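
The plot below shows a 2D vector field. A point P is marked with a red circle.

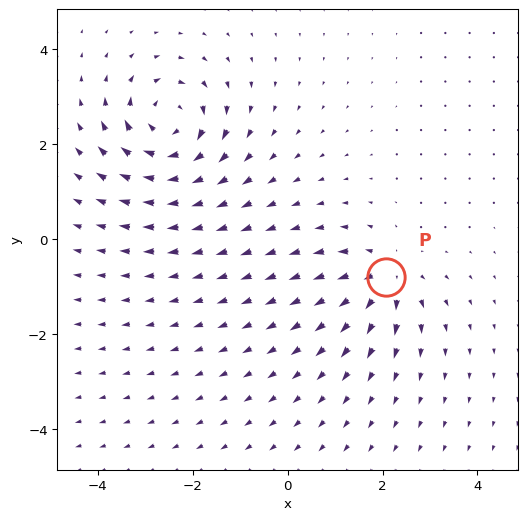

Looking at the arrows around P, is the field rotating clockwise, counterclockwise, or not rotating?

not rotating

Near P at (2.1, -0.8) the arrows show no circulation. The curl there is ≈0.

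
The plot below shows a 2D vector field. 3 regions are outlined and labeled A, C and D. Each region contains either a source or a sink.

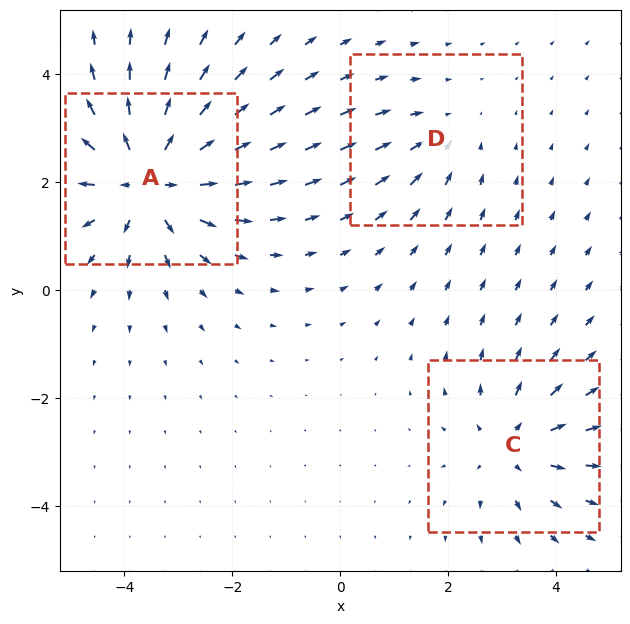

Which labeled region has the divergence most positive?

Divergence at each region's feature centre — A: about +5, C: about +3, D: about -2. Region A is most positive.

A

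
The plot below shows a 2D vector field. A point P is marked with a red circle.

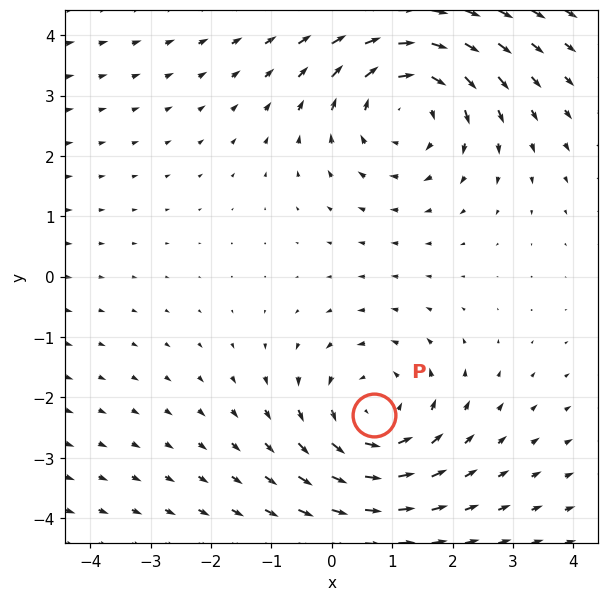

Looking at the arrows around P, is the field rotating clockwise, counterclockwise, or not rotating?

counterclockwise

Near P at (0.7, -2.3) the arrows circulate counterclockwise. The curl (z-component) there is about +3; positive curl means counterclockwise rotation.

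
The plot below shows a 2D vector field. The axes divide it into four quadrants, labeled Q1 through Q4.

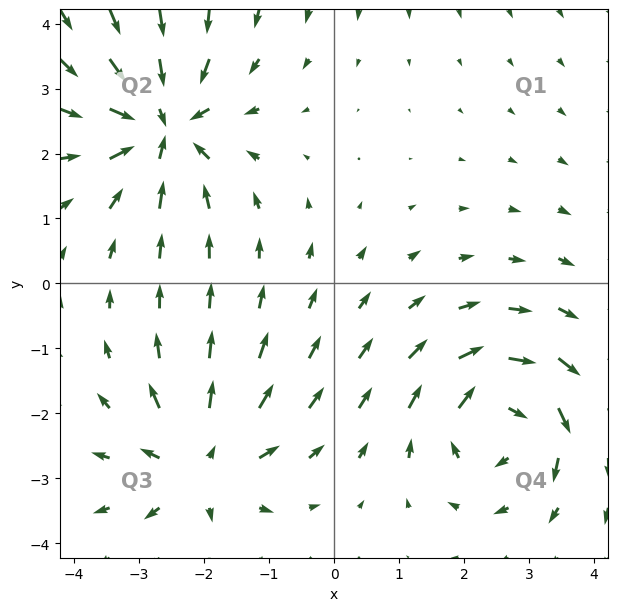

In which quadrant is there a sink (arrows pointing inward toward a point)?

Q2

The sink sits at approximately (-2.6, 2.4), which lies in quadrant Q2. The divergence there is about -4, negative as expected for a sink.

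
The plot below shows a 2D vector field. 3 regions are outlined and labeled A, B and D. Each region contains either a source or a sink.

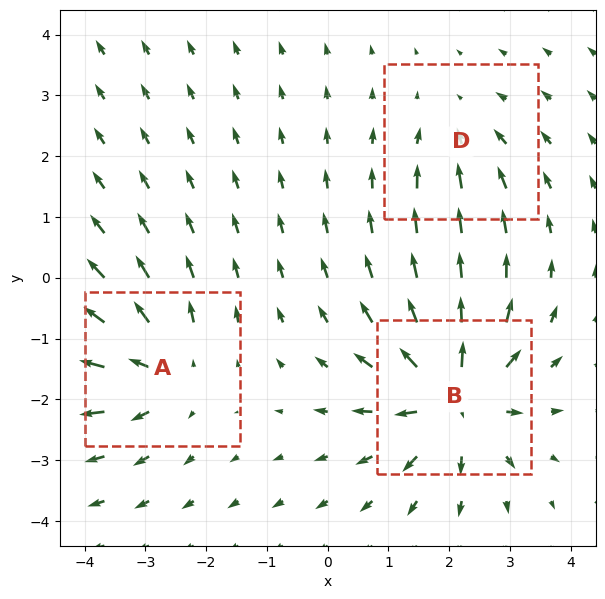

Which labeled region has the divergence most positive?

Divergence at each region's feature centre — A: about +4, B: about +6, D: about -2. Region B is most positive.

B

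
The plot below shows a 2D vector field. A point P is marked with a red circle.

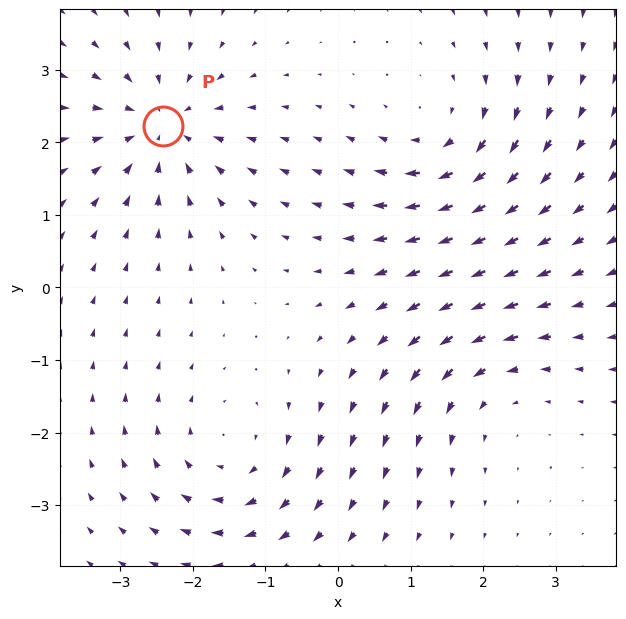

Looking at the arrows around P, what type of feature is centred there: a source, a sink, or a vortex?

sink

At P (-2.4, 2.2) the arrows converge inward. Divergence about -5, curl ≈0 — negative divergence with near-zero curl is a sink.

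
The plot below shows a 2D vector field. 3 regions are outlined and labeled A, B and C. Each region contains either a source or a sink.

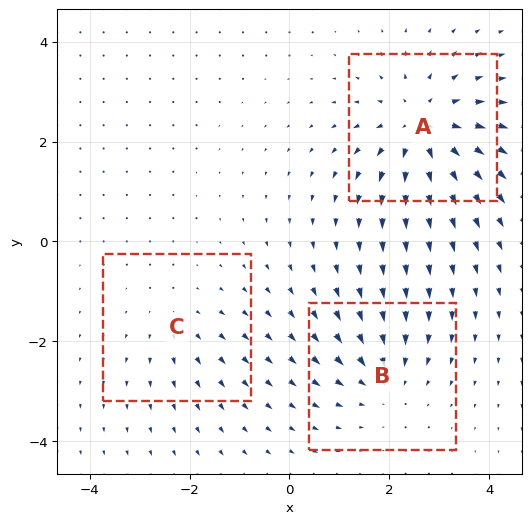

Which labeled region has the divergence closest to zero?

C

Divergence at each region's feature centre — A: about +5, B: about -3, C: about +2. Region C is closest to zero.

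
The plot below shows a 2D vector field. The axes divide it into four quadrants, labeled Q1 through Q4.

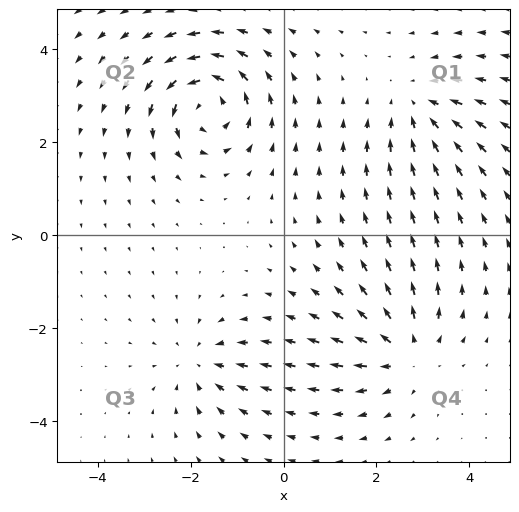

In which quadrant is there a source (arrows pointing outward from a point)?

The source sits at approximately (2.7, -2.5), which lies in quadrant Q4. The divergence there is about +4, positive as expected for a source.

Q4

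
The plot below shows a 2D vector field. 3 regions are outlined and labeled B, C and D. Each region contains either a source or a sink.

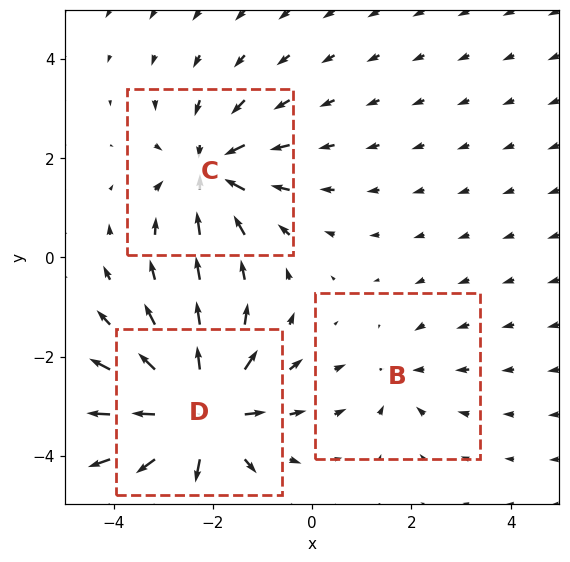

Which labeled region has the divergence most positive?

D

Divergence at each region's feature centre — B: about -2, C: about -4, D: about +5. Region D is most positive.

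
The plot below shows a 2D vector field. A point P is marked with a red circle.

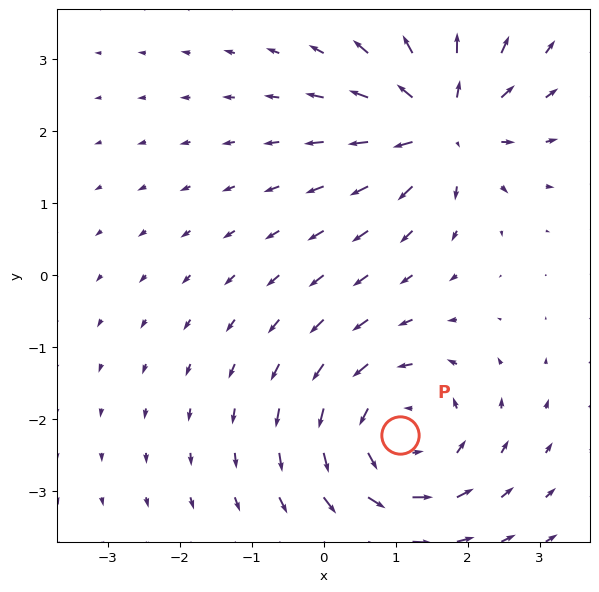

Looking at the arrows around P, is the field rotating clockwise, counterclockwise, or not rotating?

Near P at (1.1, -2.2) the arrows circulate counterclockwise. The curl (z-component) there is about +4; positive curl means counterclockwise rotation.

counterclockwise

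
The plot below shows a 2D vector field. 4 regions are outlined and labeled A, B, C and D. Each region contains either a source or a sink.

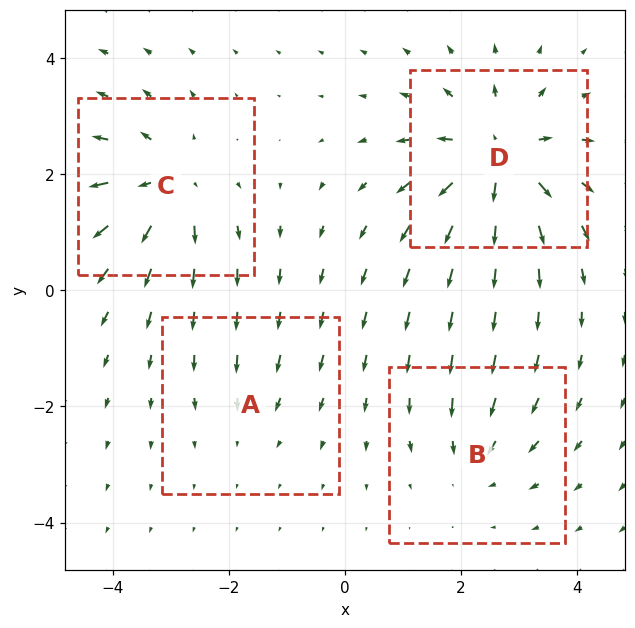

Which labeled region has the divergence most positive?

Divergence at each region's feature centre — A: about -2, B: about -4, C: about +6, D: about +7. Region D is most positive.

D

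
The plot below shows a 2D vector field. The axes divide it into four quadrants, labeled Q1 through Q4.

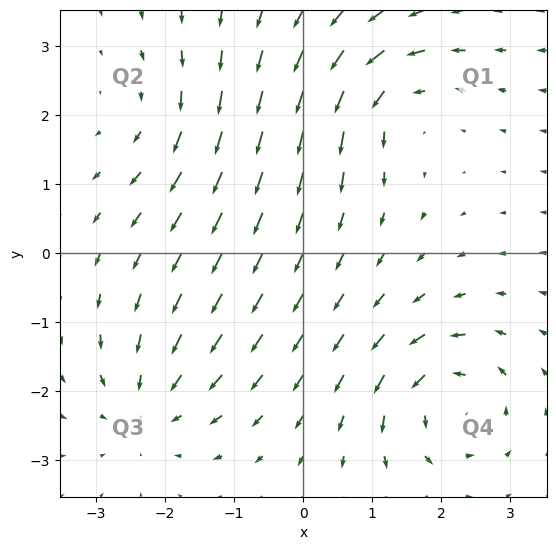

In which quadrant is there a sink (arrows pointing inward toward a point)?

The sink sits at approximately (-2.3, -2.2), which lies in quadrant Q3. The divergence there is about -4, negative as expected for a sink.

Q3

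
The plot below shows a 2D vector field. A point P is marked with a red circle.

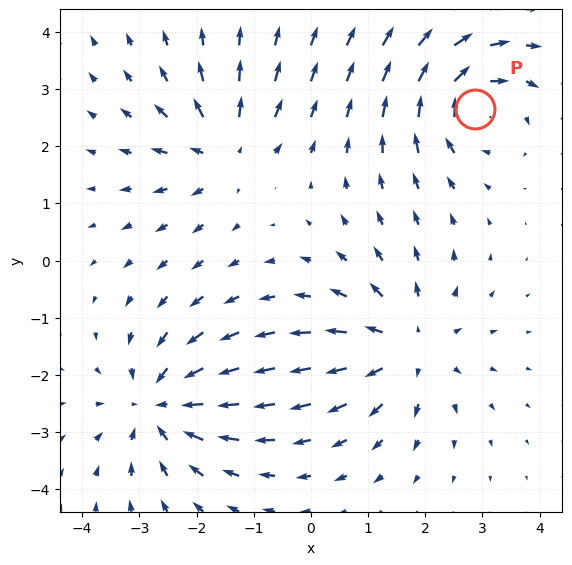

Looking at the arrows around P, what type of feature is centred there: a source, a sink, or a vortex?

At P (2.9, 2.7) the arrows circulate clockwise. Divergence ≈0, curl about -6 — near-zero divergence with nonzero curl is a vortex.

vortex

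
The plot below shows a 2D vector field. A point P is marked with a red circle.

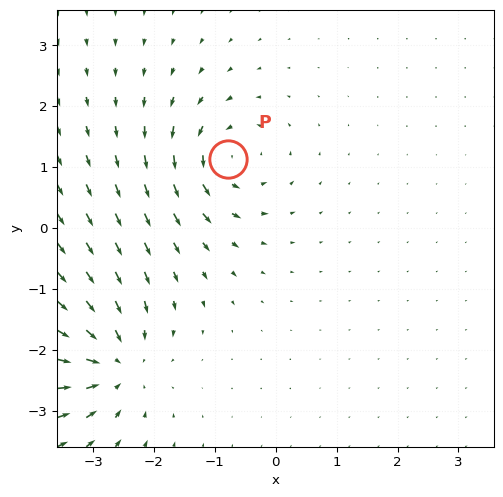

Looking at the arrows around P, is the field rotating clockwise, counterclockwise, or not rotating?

Near P at (-0.8, 1.1) the arrows circulate counterclockwise. The curl (z-component) there is about +4; positive curl means counterclockwise rotation.

counterclockwise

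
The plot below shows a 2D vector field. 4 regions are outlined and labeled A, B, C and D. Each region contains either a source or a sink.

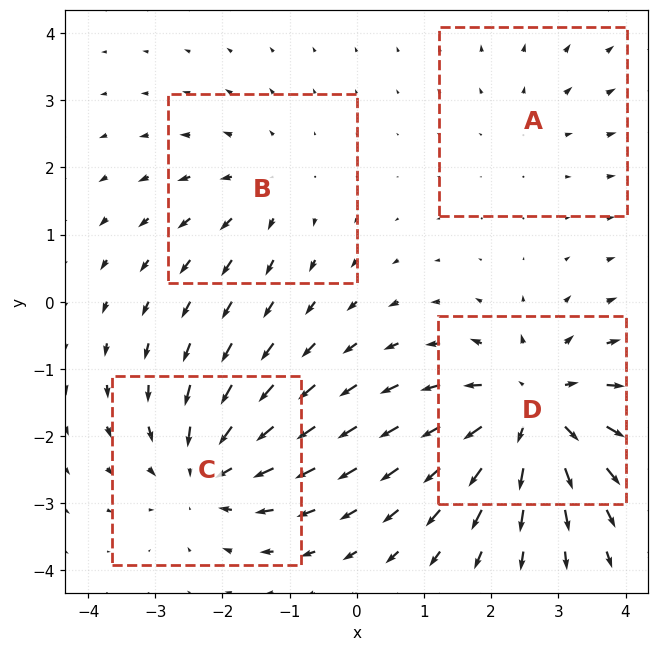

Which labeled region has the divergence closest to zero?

Divergence at each region's feature centre — A: about +2, B: about +3, C: about -5, D: about +7. Region A is closest to zero.

A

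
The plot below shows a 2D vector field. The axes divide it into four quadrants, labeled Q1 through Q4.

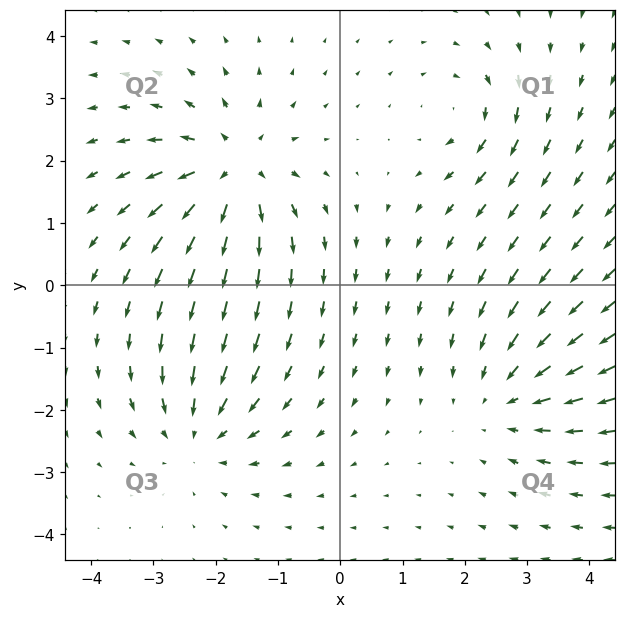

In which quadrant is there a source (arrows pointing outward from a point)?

Q2

The source sits at approximately (-1.7, 1.9), which lies in quadrant Q2. The divergence there is about +6, positive as expected for a source.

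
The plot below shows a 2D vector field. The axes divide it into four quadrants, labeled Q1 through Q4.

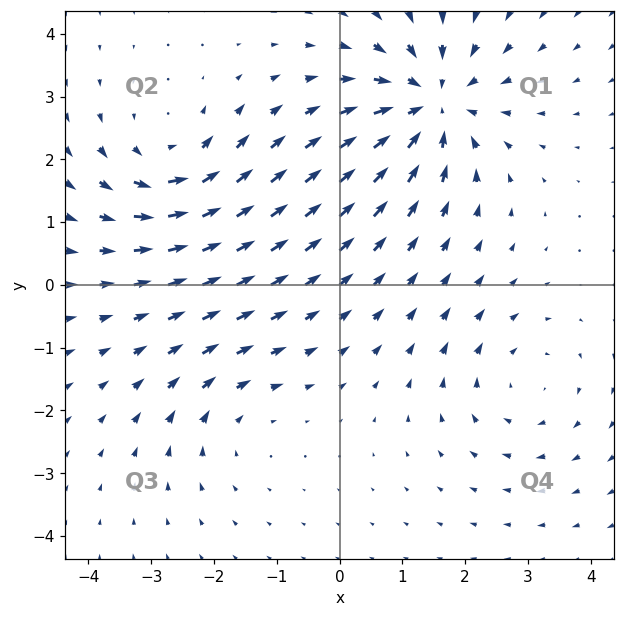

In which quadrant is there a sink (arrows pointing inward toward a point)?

The sink sits at approximately (1.5, 2.9), which lies in quadrant Q1. The divergence there is about -5, negative as expected for a sink.

Q1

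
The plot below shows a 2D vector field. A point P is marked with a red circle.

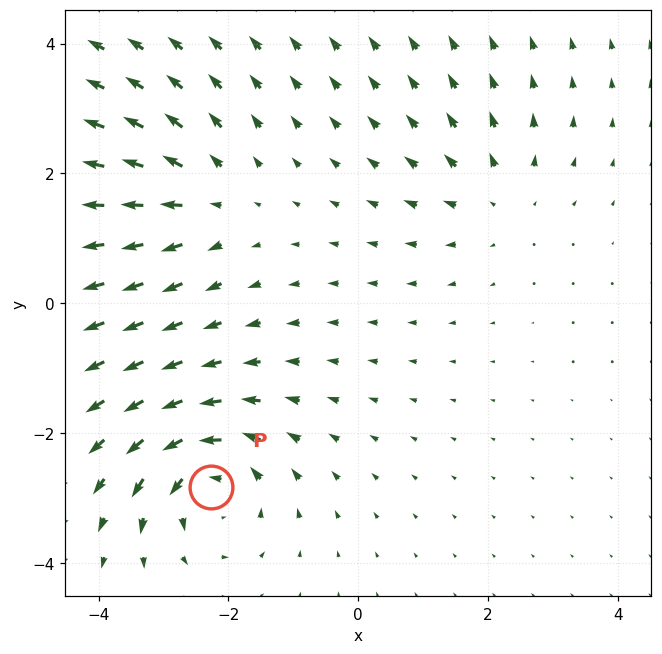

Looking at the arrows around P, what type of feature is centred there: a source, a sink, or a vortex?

vortex

At P (-2.3, -2.8) the arrows circulate counterclockwise. Divergence ≈0, curl about +5 — near-zero divergence with nonzero curl is a vortex.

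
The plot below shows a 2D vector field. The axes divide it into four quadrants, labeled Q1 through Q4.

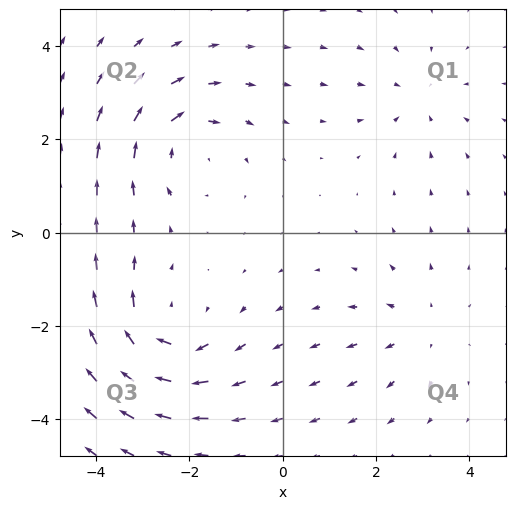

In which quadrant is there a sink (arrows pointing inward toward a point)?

Q1

The sink sits at approximately (2.9, 2.9), which lies in quadrant Q1. The divergence there is about -2, negative as expected for a sink.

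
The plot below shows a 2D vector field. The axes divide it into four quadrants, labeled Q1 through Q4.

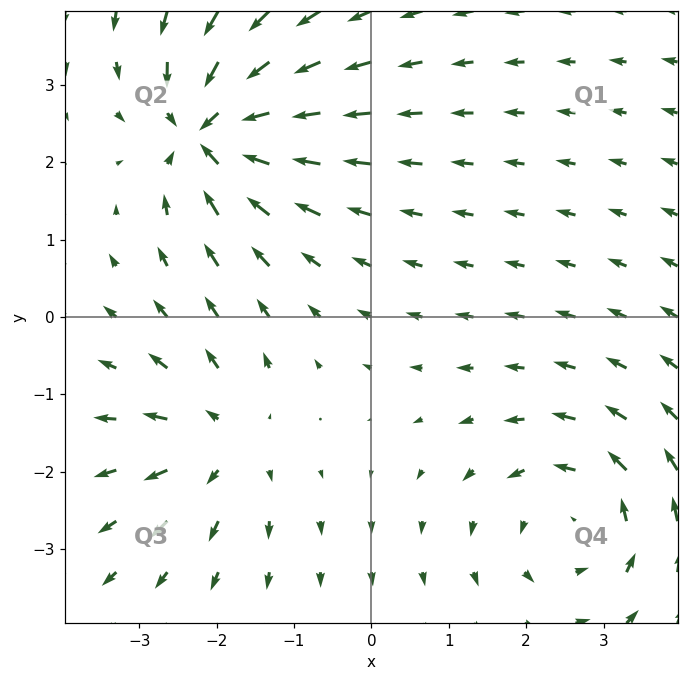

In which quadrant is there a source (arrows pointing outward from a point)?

The source sits at approximately (-1.9, -1.6), which lies in quadrant Q3. The divergence there is about +4, positive as expected for a source.

Q3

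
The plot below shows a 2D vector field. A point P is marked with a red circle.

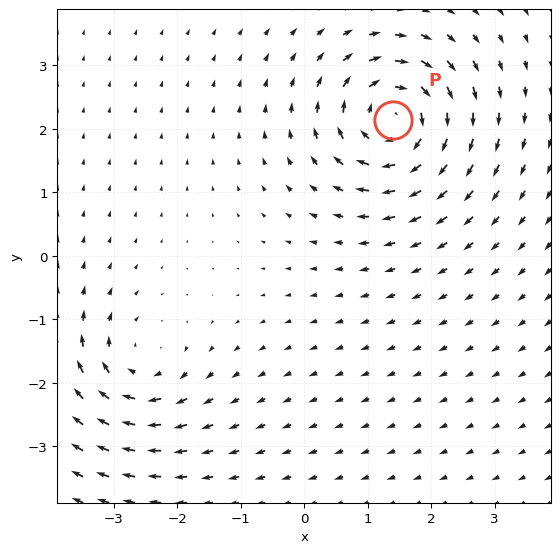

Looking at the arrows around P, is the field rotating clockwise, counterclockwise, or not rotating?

Near P at (1.4, 2.1) the arrows circulate clockwise. The curl (z-component) there is about -7; negative curl means clockwise rotation.

clockwise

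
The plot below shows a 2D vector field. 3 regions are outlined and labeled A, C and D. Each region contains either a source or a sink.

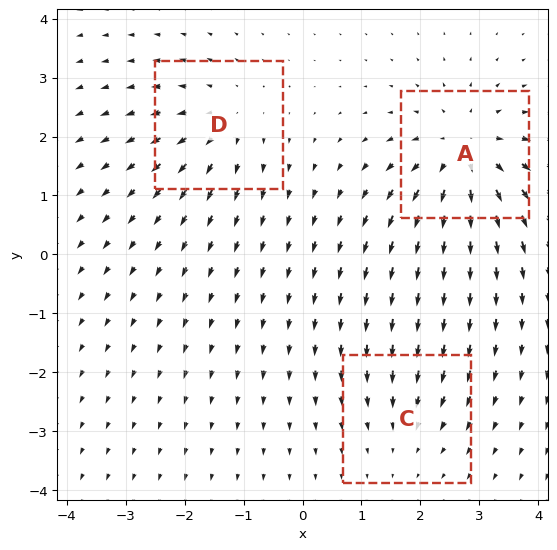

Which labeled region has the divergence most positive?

Divergence at each region's feature centre — A: about +5, C: about -2, D: about +3. Region A is most positive.

A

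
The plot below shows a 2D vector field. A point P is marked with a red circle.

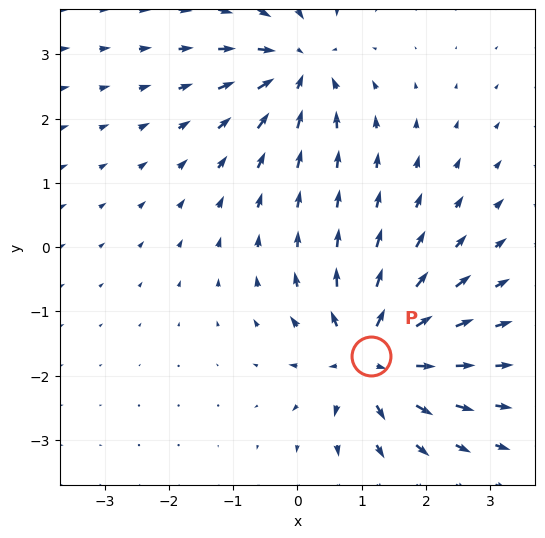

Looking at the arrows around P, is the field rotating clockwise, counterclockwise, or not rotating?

not rotating

Near P at (1.1, -1.7) the arrows show no circulation. The curl there is ≈0.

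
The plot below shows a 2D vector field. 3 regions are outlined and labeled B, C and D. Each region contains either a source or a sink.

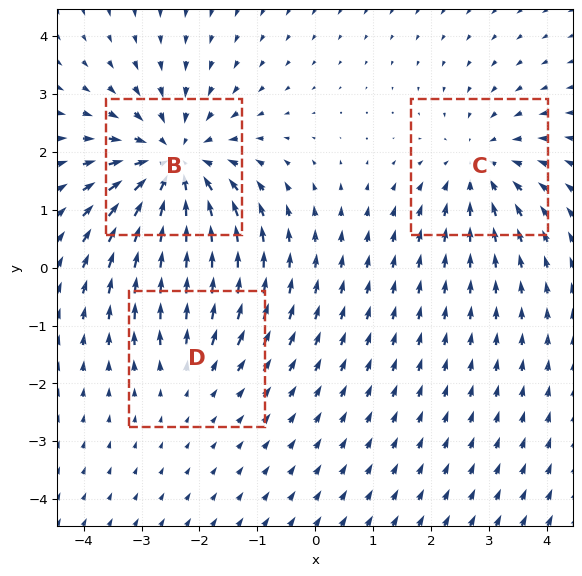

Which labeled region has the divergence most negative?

Divergence at each region's feature centre — B: about -4, C: about -3, D: about +2. Region B is most negative.

B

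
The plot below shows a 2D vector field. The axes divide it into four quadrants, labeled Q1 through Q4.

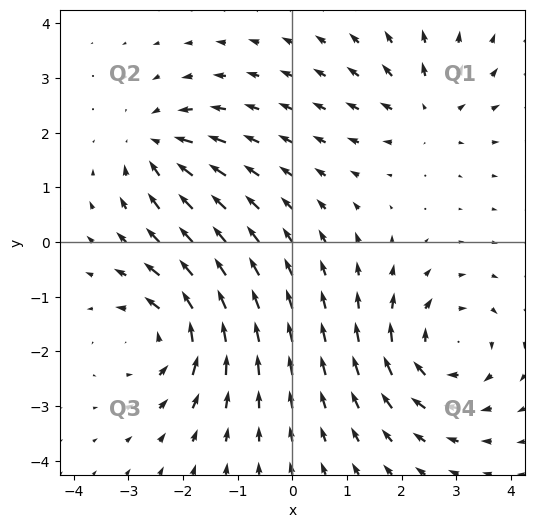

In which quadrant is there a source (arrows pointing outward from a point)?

The source sits at approximately (2.5, 2.4), which lies in quadrant Q1. The divergence there is about +4, positive as expected for a source.

Q1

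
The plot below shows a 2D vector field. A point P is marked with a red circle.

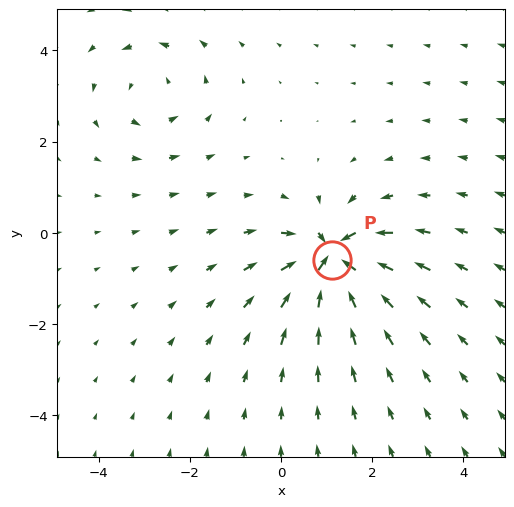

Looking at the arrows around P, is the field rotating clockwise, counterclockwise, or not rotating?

not rotating

Near P at (1.1, -0.6) the arrows show no circulation. The curl there is ≈0.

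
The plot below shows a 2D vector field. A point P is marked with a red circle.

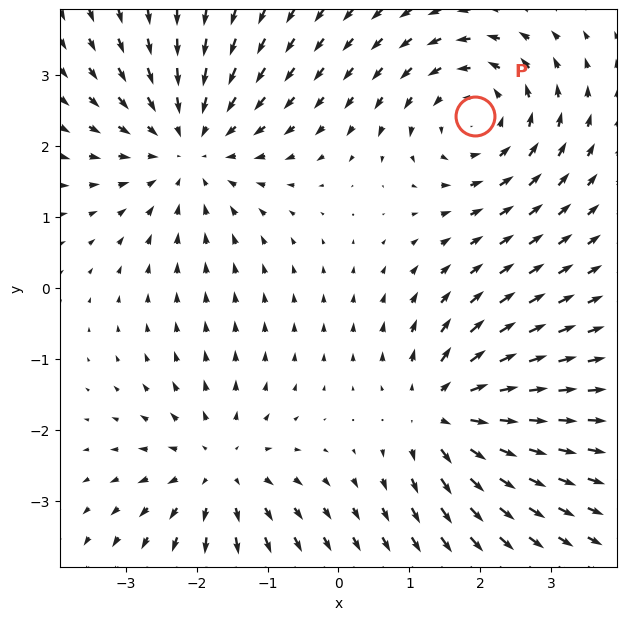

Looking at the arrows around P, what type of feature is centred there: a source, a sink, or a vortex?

At P (1.9, 2.4) the arrows circulate counterclockwise. Divergence ≈0, curl about +4 — near-zero divergence with nonzero curl is a vortex.

vortex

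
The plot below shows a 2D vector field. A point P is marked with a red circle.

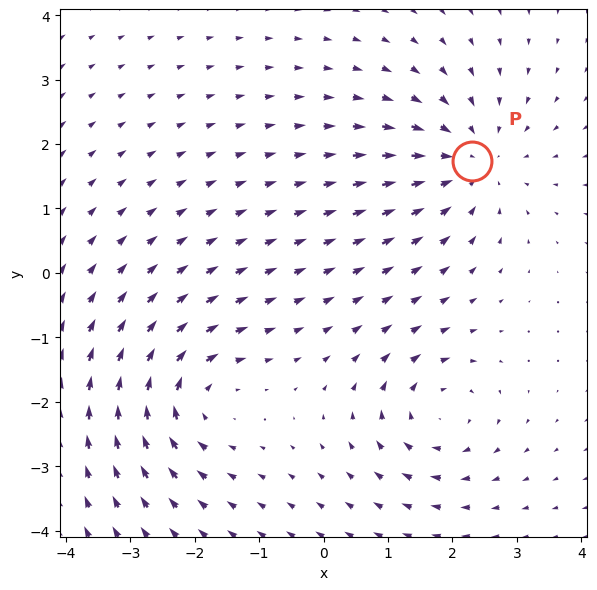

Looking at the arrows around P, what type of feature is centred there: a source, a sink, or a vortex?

At P (2.3, 1.7) the arrows converge inward. Divergence about -4, curl ≈0 — negative divergence with near-zero curl is a sink.

sink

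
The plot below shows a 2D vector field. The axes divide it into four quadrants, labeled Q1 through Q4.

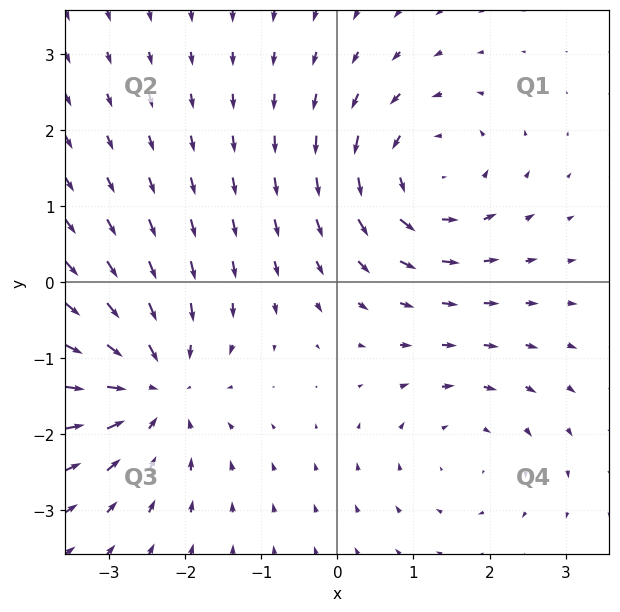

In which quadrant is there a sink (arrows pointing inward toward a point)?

The sink sits at approximately (-2.4, -1.4), which lies in quadrant Q3. The divergence there is about -4, negative as expected for a sink.

Q3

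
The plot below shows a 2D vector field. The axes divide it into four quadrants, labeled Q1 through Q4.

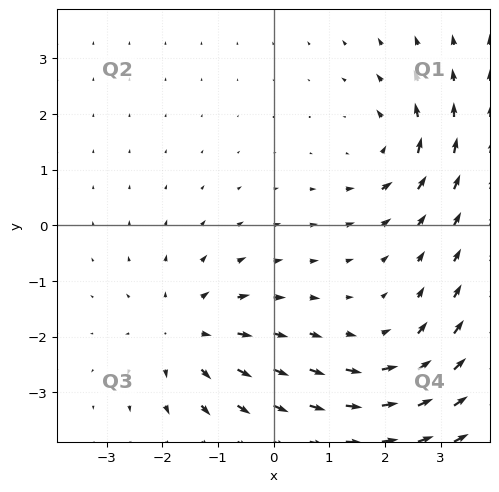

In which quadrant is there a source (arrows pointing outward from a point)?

The source sits at approximately (-1.6, -1.9), which lies in quadrant Q3. The divergence there is about +4, positive as expected for a source.

Q3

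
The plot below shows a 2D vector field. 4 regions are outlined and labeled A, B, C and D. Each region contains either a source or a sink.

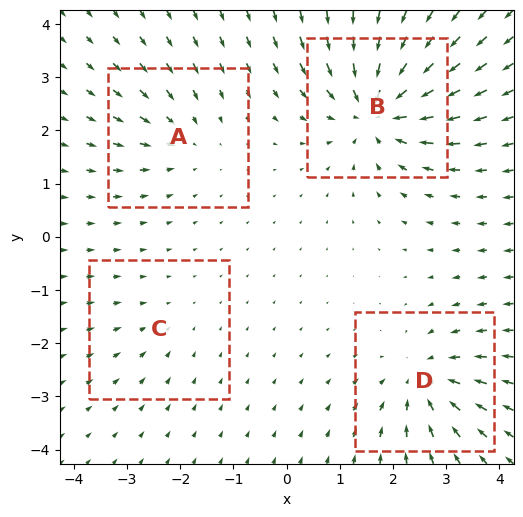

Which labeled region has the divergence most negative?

Divergence at each region's feature centre — A: about -4, B: about -8, C: about -2, D: about -5. Region B is most negative.

B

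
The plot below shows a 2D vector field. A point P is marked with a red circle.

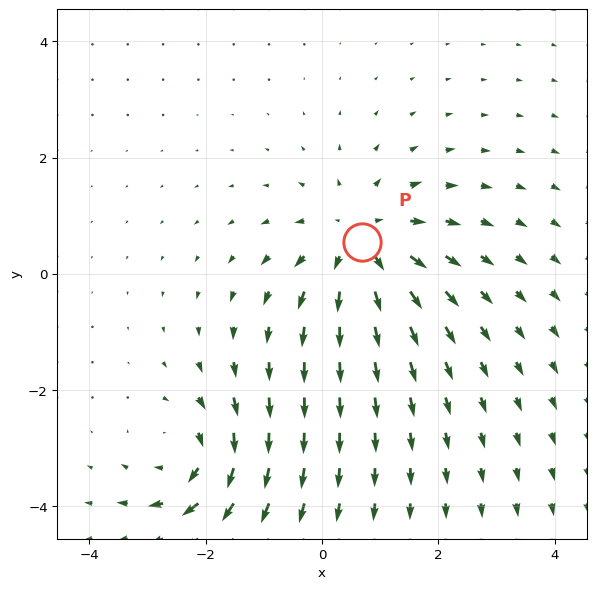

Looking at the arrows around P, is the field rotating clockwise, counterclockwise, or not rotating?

not rotating

Near P at (0.7, 0.5) the arrows show no circulation. The curl there is ≈0.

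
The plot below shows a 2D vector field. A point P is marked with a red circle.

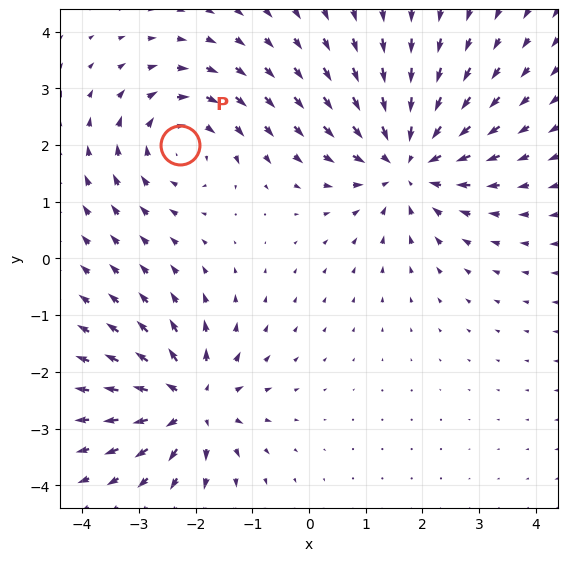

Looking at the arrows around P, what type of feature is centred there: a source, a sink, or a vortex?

vortex

At P (-2.3, 2.0) the arrows circulate clockwise. Divergence ≈0, curl about -3 — near-zero divergence with nonzero curl is a vortex.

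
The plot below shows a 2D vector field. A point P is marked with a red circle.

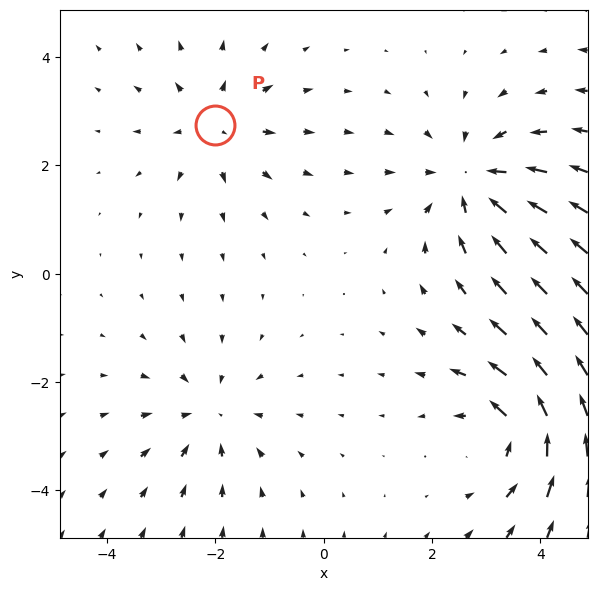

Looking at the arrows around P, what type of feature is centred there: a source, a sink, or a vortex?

At P (-2.0, 2.7) the arrows spread outward. Divergence about +4, curl ≈0 — positive divergence with near-zero curl is a source.

source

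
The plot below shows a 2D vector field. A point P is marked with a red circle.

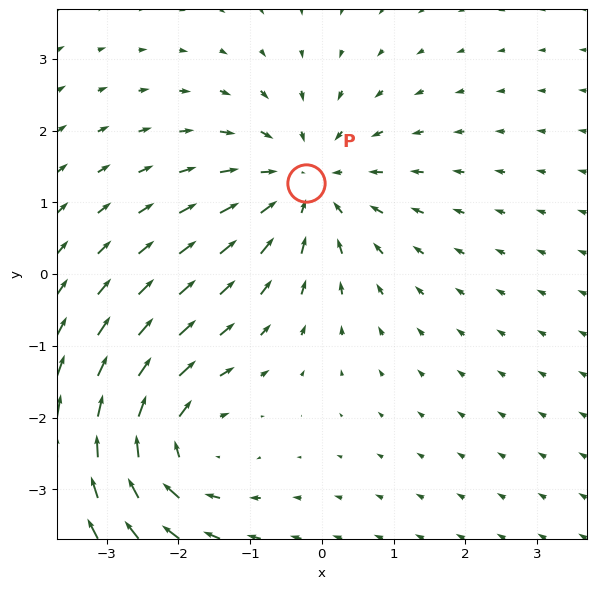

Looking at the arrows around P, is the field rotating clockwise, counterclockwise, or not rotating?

not rotating

Near P at (-0.2, 1.3) the arrows show no circulation. The curl there is ≈0.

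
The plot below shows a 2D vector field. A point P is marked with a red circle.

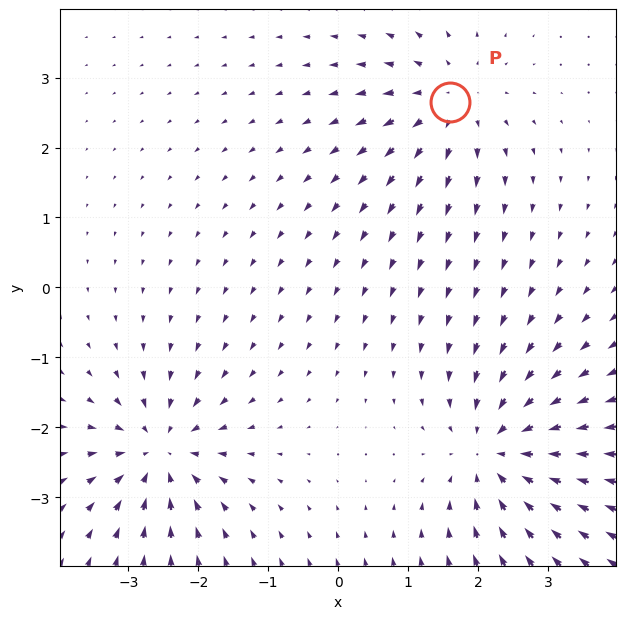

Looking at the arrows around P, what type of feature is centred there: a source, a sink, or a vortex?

At P (1.6, 2.7) the arrows spread outward. Divergence about +4, curl ≈0 — positive divergence with near-zero curl is a source.

source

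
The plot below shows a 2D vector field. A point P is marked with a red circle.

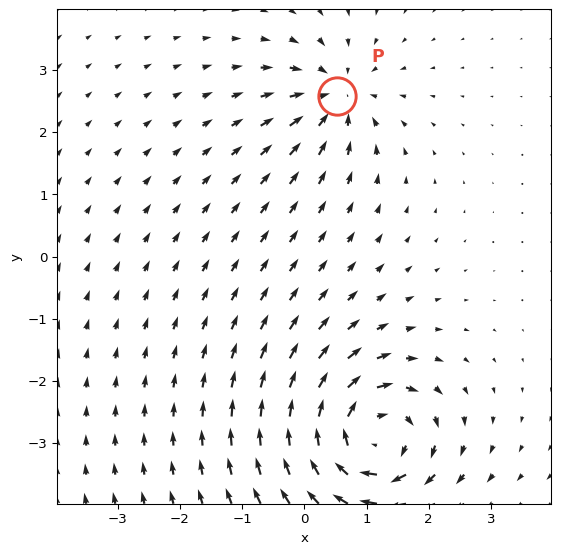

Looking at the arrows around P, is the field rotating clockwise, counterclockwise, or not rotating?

not rotating

Near P at (0.5, 2.6) the arrows show no circulation. The curl there is ≈0.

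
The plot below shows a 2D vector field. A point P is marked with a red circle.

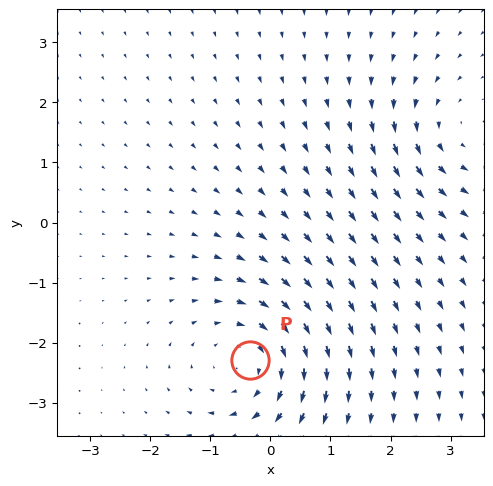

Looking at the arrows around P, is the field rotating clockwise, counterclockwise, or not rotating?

clockwise

Near P at (-0.3, -2.3) the arrows circulate clockwise. The curl (z-component) there is about -4; negative curl means clockwise rotation.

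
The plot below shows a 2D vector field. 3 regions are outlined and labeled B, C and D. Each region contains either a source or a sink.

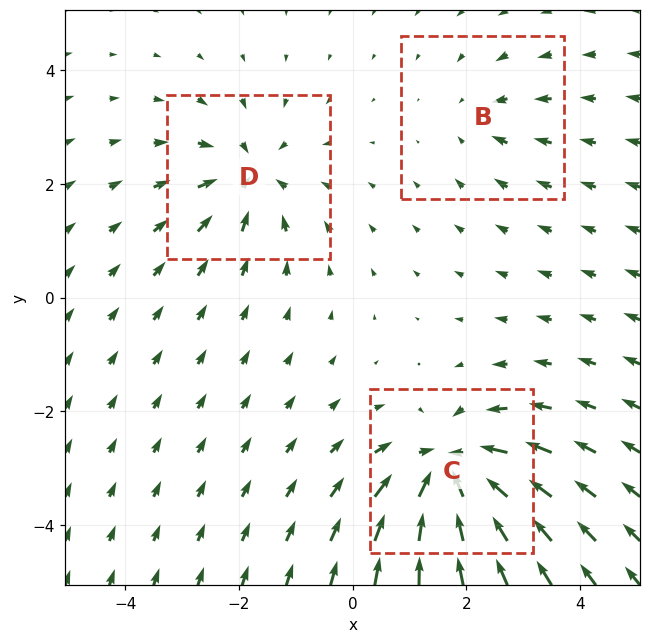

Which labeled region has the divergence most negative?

Divergence at each region's feature centre — B: about -2, C: about -6, D: about -4. Region C is most negative.

C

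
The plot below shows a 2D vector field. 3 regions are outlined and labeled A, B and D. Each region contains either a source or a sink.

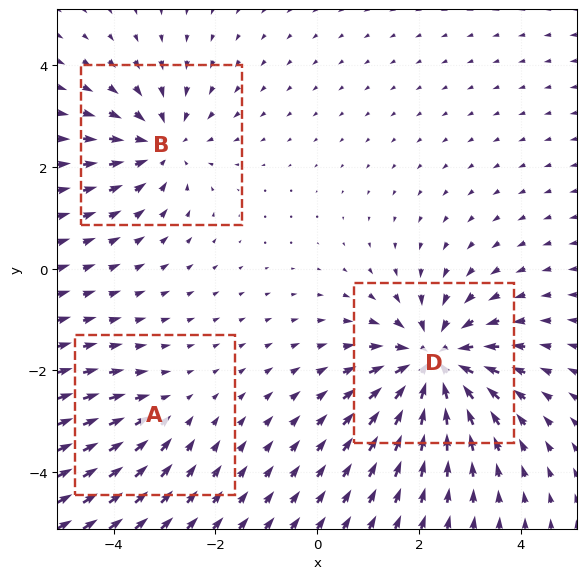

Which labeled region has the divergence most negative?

D

Divergence at each region's feature centre — A: about -2, B: about -3, D: about -5. Region D is most negative.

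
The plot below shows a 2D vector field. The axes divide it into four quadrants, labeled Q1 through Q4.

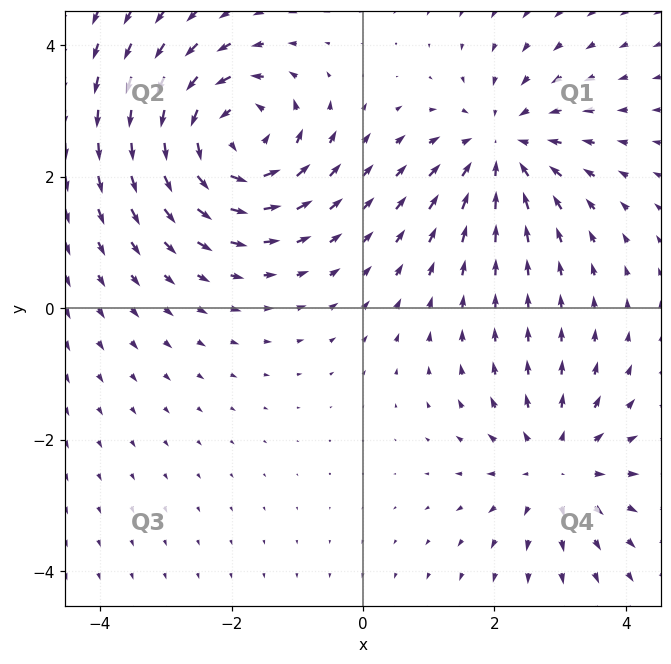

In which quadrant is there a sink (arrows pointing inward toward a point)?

Q1

The sink sits at approximately (2.1, 2.5), which lies in quadrant Q1. The divergence there is about -4, negative as expected for a sink.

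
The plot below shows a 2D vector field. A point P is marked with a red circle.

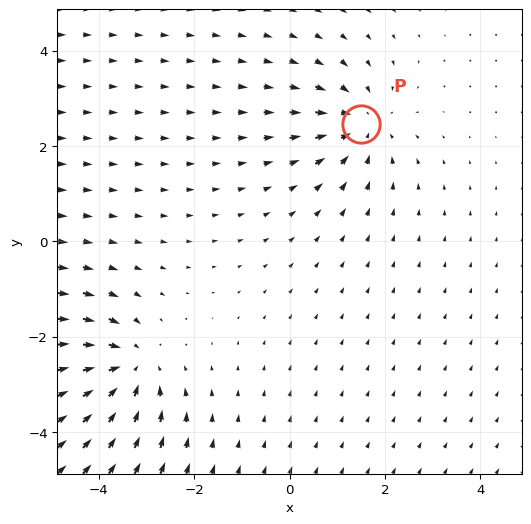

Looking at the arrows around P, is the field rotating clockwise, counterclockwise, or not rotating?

not rotating

Near P at (1.5, 2.5) the arrows show no circulation. The curl there is ≈0.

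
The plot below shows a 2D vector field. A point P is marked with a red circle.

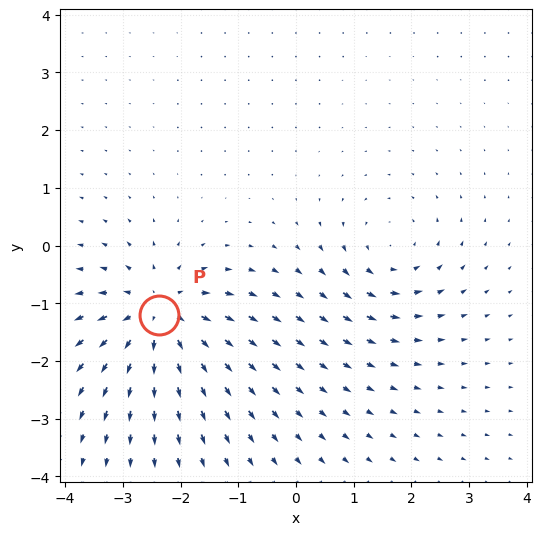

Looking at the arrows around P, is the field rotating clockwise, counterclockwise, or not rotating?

not rotating

Near P at (-2.4, -1.2) the arrows show no circulation. The curl there is ≈0.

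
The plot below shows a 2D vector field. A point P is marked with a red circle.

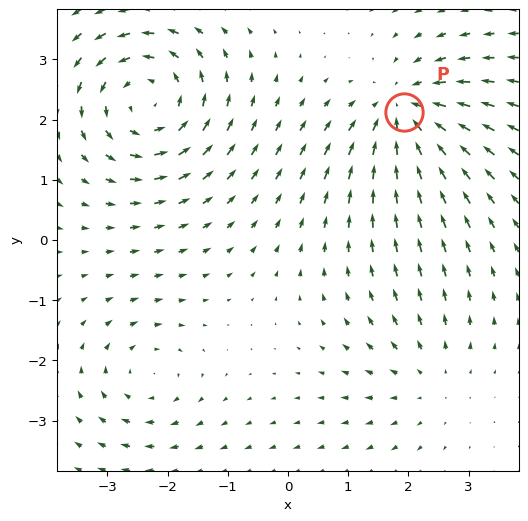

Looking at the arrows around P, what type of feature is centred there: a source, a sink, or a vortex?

At P (1.9, 2.1) the arrows converge inward. Divergence about -5, curl ≈0 — negative divergence with near-zero curl is a sink.

sink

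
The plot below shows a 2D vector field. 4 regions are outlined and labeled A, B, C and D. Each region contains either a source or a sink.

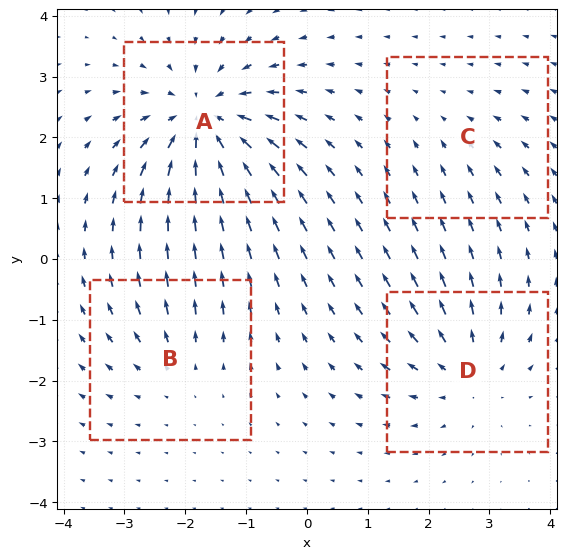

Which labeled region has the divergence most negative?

A

Divergence at each region's feature centre — A: about -7, B: about +3, C: about -2, D: about +4. Region A is most negative.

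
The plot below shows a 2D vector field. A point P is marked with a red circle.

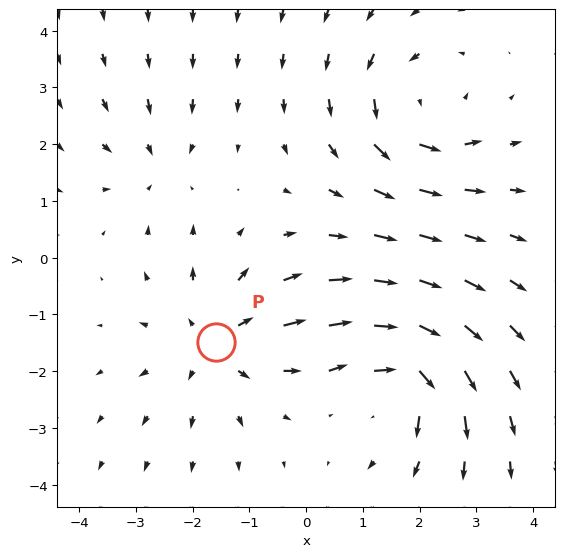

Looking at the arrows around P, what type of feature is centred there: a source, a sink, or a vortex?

source

At P (-1.6, -1.5) the arrows spread outward. Divergence about +4, curl ≈0 — positive divergence with near-zero curl is a source.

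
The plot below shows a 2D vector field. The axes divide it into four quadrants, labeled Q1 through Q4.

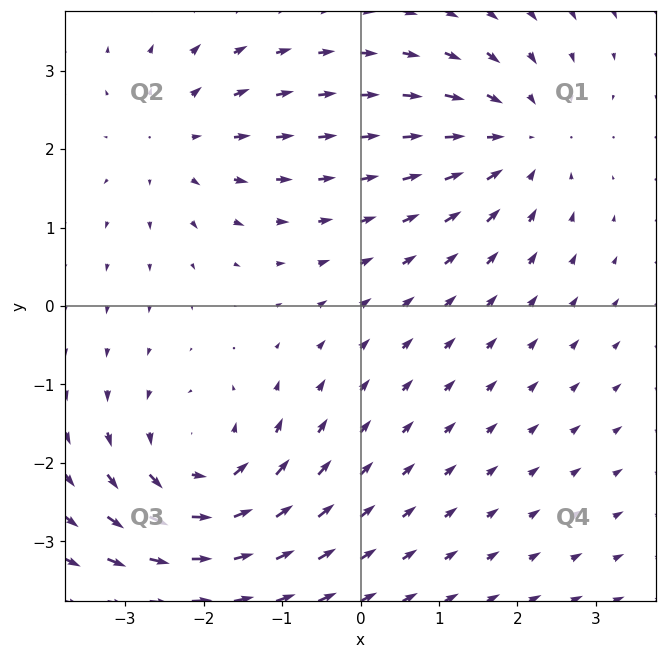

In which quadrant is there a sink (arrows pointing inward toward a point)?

The sink sits at approximately (2.0, 2.1), which lies in quadrant Q1. The divergence there is about -3, negative as expected for a sink.

Q1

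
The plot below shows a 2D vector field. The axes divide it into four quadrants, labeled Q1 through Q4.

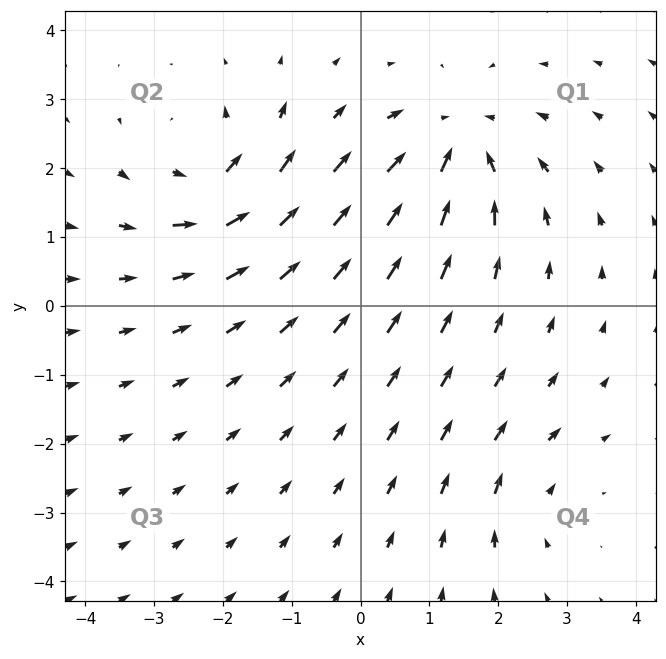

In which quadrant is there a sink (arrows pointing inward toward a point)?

Q1

The sink sits at approximately (1.4, 2.4), which lies in quadrant Q1. The divergence there is about -5, negative as expected for a sink.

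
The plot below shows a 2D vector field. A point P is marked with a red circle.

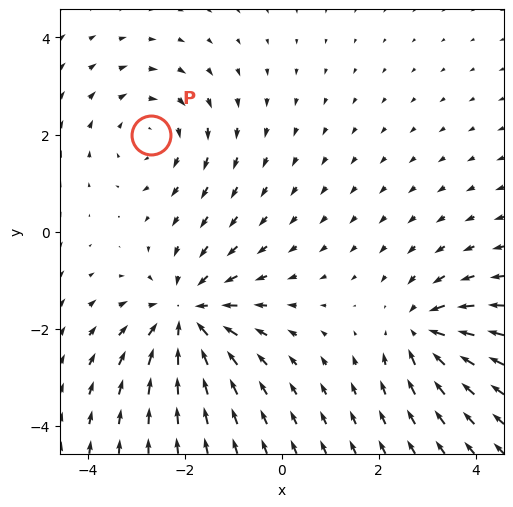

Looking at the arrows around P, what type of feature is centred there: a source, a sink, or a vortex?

At P (-2.7, 2.0) the arrows circulate clockwise. Divergence ≈0, curl about -2 — near-zero divergence with nonzero curl is a vortex.

vortex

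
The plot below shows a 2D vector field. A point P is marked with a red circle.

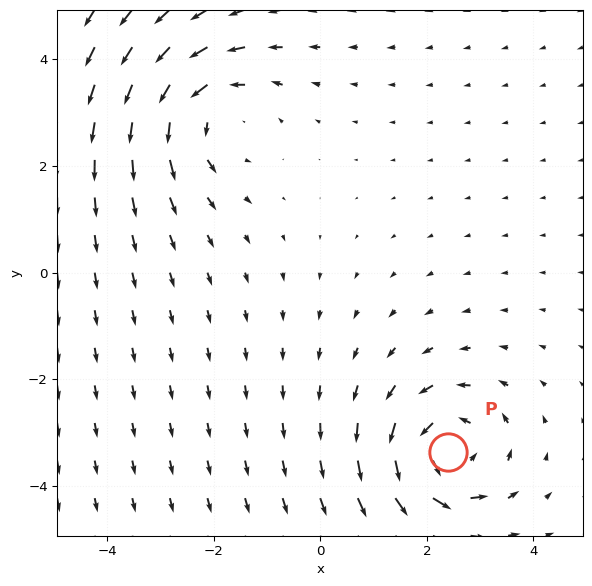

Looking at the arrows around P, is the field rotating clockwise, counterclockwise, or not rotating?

counterclockwise

Near P at (2.4, -3.4) the arrows circulate counterclockwise. The curl (z-component) there is about +4; positive curl means counterclockwise rotation.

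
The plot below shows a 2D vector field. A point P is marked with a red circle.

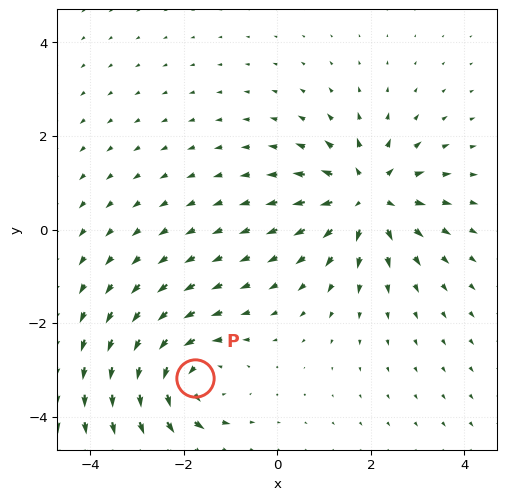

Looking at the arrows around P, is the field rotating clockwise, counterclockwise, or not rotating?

Near P at (-1.8, -3.2) the arrows circulate counterclockwise. The curl (z-component) there is about +4; positive curl means counterclockwise rotation.

counterclockwise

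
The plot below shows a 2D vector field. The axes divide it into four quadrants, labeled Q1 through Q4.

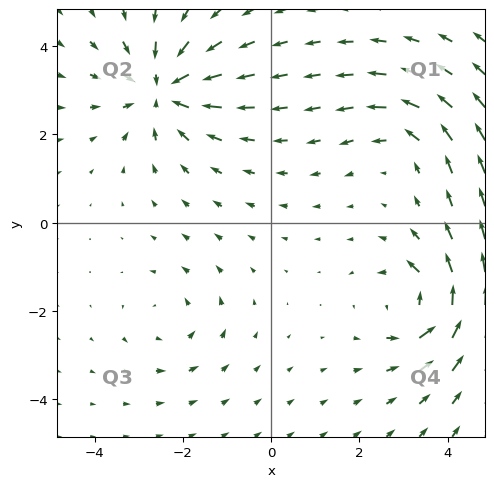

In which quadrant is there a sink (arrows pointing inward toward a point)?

The sink sits at approximately (-2.4, 3.0), which lies in quadrant Q2. The divergence there is about -5, negative as expected for a sink.

Q2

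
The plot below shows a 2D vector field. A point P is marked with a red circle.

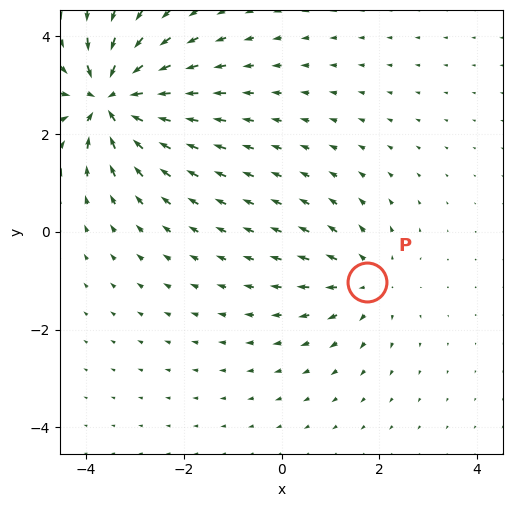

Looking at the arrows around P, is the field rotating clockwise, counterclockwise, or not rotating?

Near P at (1.7, -1.0) the arrows show no circulation. The curl there is ≈0.

not rotating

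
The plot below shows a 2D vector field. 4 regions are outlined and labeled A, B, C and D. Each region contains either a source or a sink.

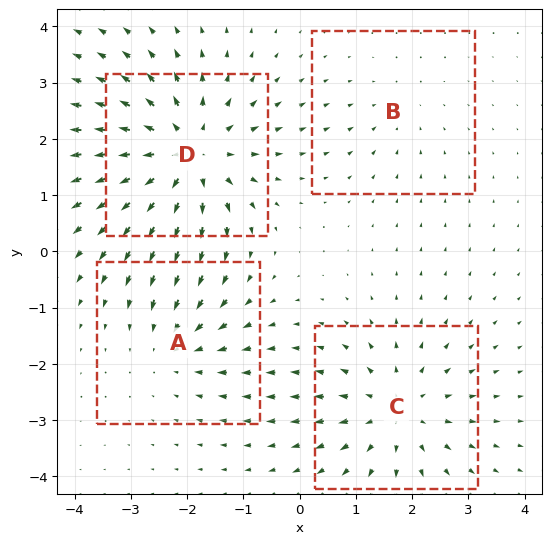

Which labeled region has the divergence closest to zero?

Divergence at each region's feature centre — A: about -3, B: about -2, C: about +4, D: about +6. Region B is closest to zero.

B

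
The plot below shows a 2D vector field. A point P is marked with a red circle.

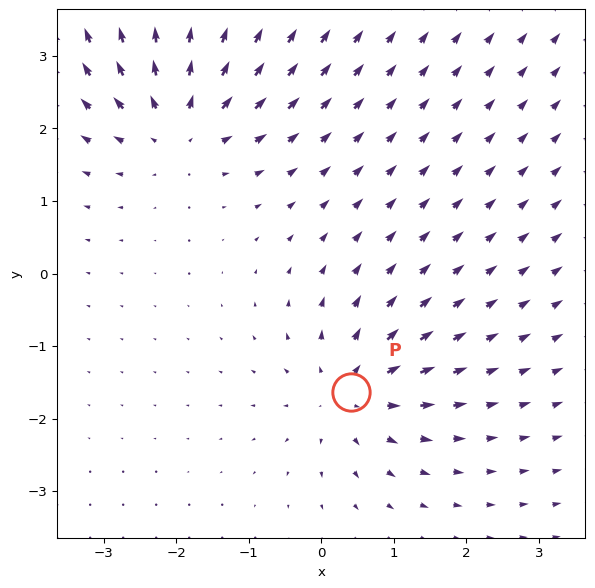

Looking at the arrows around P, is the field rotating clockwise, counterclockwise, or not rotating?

not rotating

Near P at (0.4, -1.6) the arrows show no circulation. The curl there is ≈0.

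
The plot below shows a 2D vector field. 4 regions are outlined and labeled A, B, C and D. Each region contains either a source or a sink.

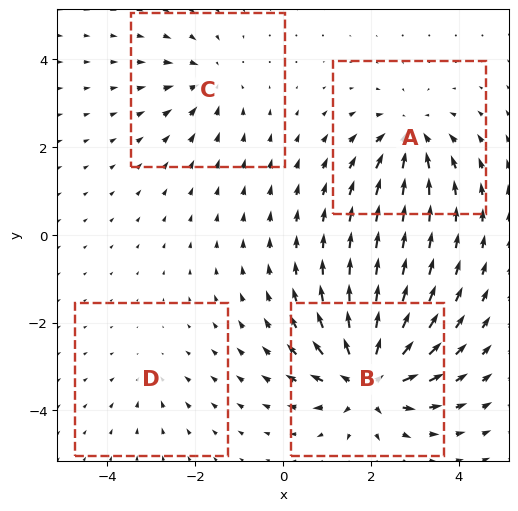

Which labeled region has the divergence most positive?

Divergence at each region's feature centre — A: about -6, B: about +9, C: about -4, D: about -2. Region B is most positive.

B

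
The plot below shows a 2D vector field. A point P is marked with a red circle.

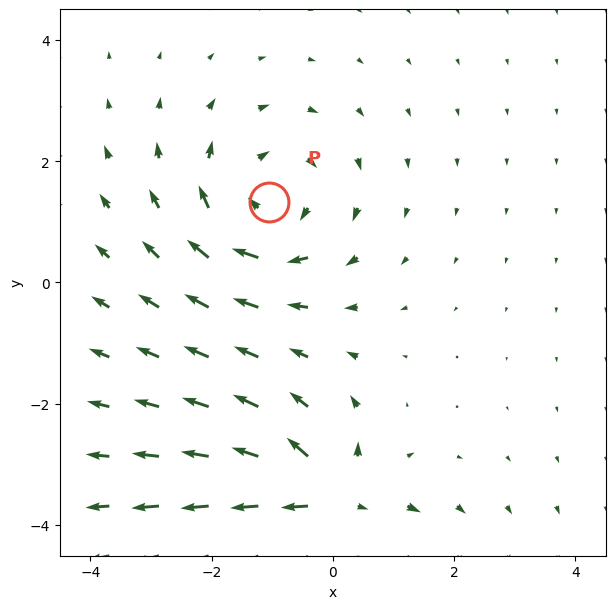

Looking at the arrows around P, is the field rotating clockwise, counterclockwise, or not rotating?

Near P at (-1.1, 1.3) the arrows circulate clockwise. The curl (z-component) there is about -3; negative curl means clockwise rotation.

clockwise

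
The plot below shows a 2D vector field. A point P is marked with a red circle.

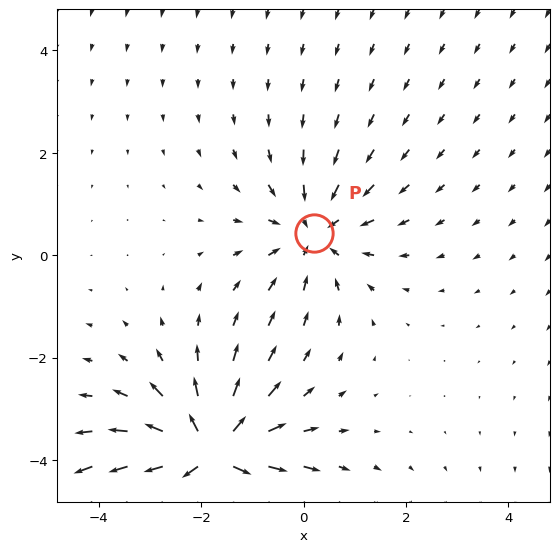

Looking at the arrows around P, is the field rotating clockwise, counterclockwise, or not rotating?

Near P at (0.2, 0.4) the arrows show no circulation. The curl there is ≈0.

not rotating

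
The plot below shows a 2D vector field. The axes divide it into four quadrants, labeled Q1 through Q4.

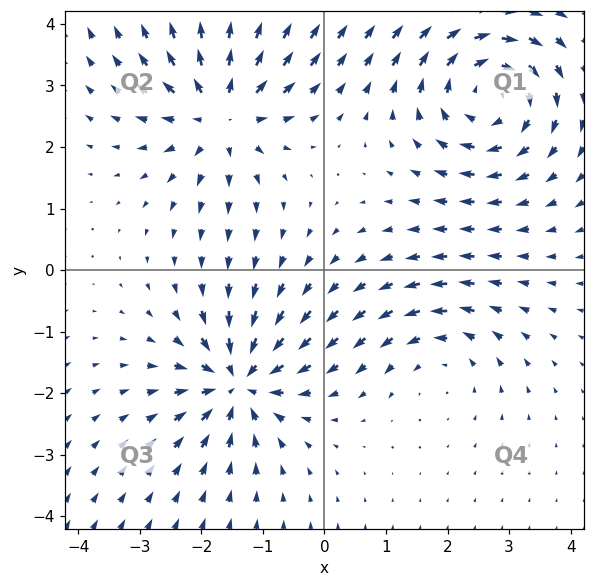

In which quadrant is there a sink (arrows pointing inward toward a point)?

The sink sits at approximately (-1.4, -1.8), which lies in quadrant Q3. The divergence there is about -7, negative as expected for a sink.

Q3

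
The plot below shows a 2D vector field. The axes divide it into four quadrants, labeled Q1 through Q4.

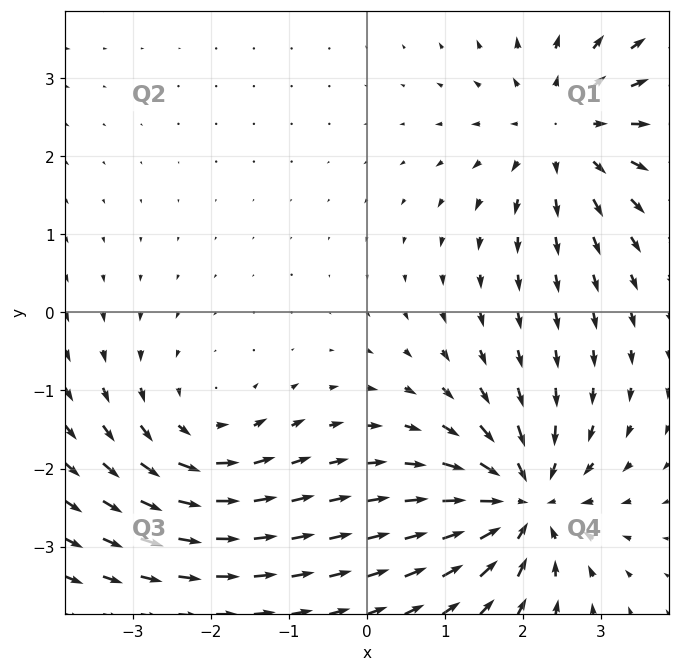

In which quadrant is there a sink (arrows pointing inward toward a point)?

The sink sits at approximately (2.0, -2.4), which lies in quadrant Q4. The divergence there is about -5, negative as expected for a sink.

Q4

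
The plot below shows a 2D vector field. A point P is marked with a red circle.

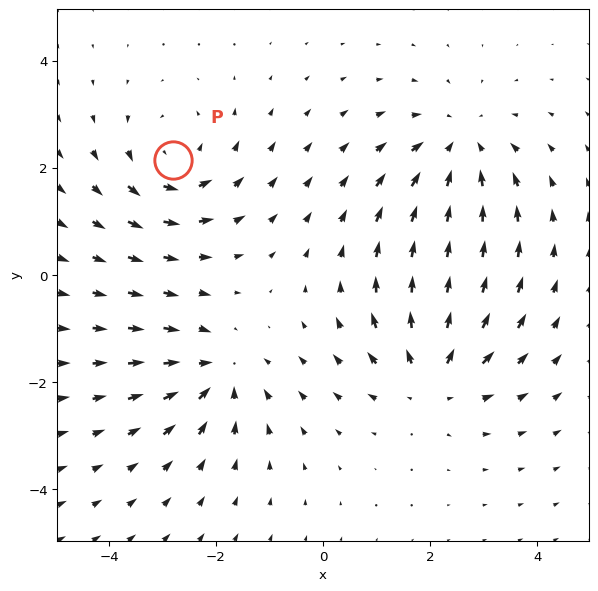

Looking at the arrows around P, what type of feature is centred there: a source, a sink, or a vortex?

At P (-2.8, 2.2) the arrows circulate counterclockwise. Divergence ≈0, curl about +4 — near-zero divergence with nonzero curl is a vortex.

vortex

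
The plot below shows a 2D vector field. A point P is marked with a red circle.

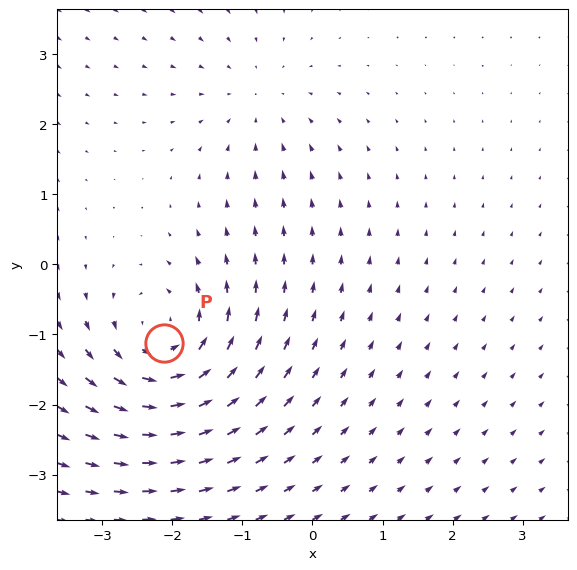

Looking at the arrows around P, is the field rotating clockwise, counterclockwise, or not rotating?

counterclockwise

Near P at (-2.1, -1.1) the arrows circulate counterclockwise. The curl (z-component) there is about +5; positive curl means counterclockwise rotation.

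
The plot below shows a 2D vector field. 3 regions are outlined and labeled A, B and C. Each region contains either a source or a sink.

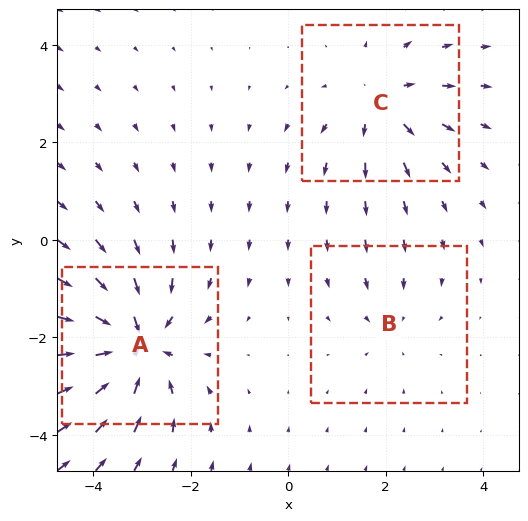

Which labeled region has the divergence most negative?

Divergence at each region's feature centre — A: about -5, B: about -2, C: about +3. Region A is most negative.

A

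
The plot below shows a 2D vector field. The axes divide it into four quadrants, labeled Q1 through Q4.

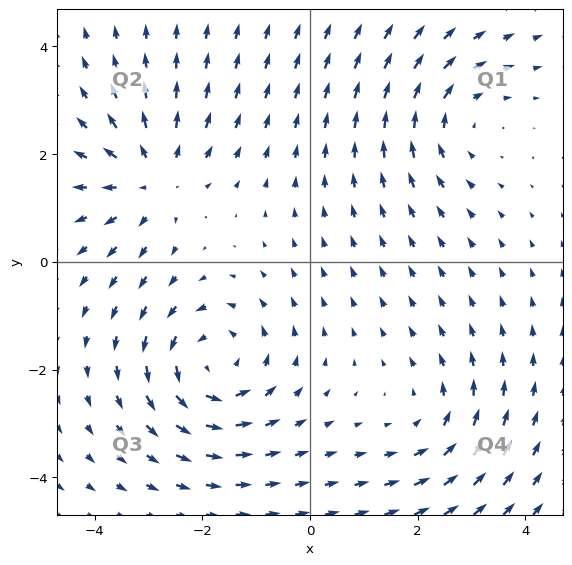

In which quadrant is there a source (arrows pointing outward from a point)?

The source sits at approximately (-2.9, 1.5), which lies in quadrant Q2. The divergence there is about +4, positive as expected for a source.

Q2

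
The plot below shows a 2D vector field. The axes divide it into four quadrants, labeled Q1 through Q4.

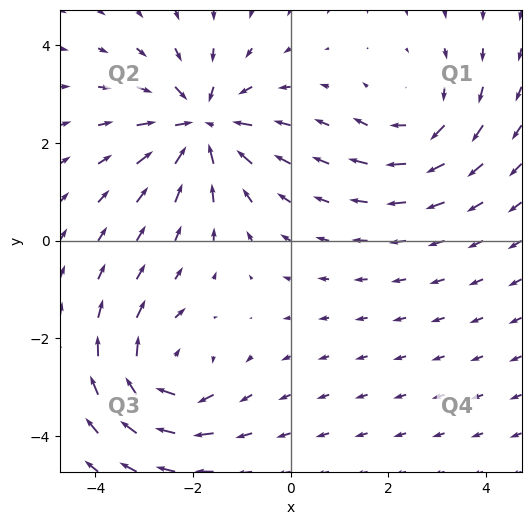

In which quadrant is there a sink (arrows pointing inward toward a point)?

The sink sits at approximately (-1.8, 2.4), which lies in quadrant Q2. The divergence there is about -4, negative as expected for a sink.

Q2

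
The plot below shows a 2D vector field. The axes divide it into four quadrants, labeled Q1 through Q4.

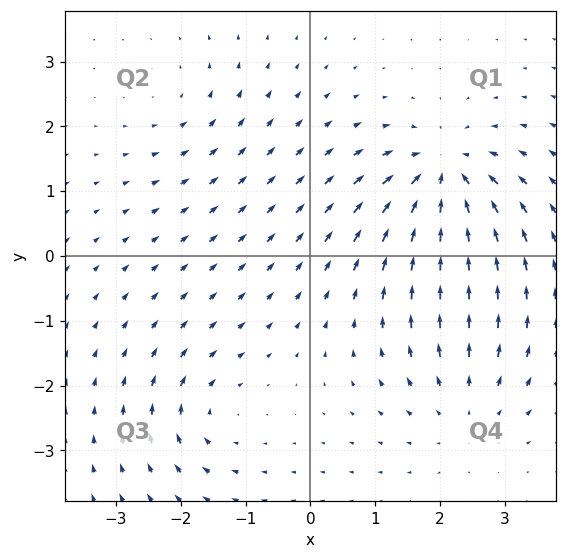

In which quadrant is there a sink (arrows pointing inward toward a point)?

Q1

The sink sits at approximately (2.1, 1.3), which lies in quadrant Q1. The divergence there is about -7, negative as expected for a sink.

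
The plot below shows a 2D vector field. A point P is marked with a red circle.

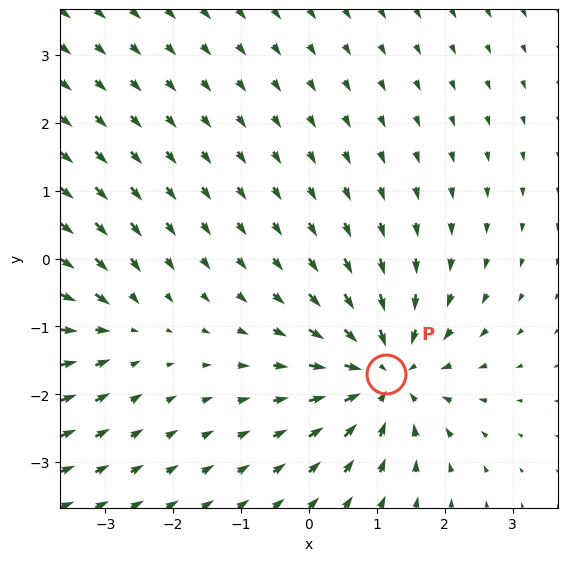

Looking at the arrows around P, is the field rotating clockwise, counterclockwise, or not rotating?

Near P at (1.1, -1.7) the arrows show no circulation. The curl there is ≈0.

not rotating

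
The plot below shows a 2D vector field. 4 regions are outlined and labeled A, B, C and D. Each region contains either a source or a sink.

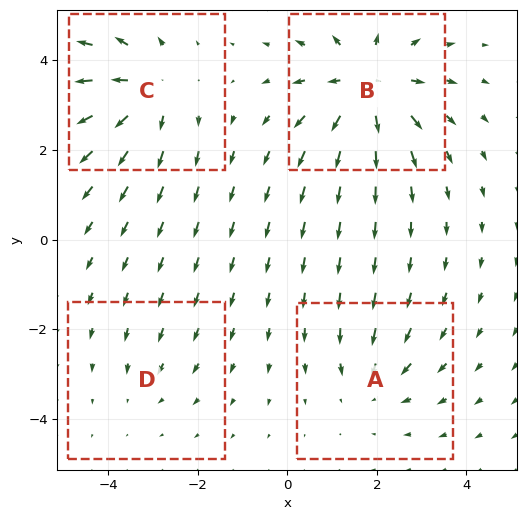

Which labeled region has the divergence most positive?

Divergence at each region's feature centre — A: about -3, B: about +6, C: about +5, D: about -2. Region B is most positive.

B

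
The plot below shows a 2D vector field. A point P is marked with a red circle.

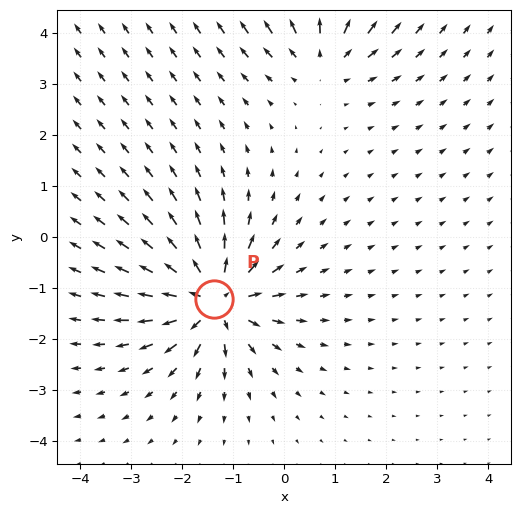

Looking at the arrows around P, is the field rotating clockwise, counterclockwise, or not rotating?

not rotating

Near P at (-1.4, -1.2) the arrows show no circulation. The curl there is ≈0.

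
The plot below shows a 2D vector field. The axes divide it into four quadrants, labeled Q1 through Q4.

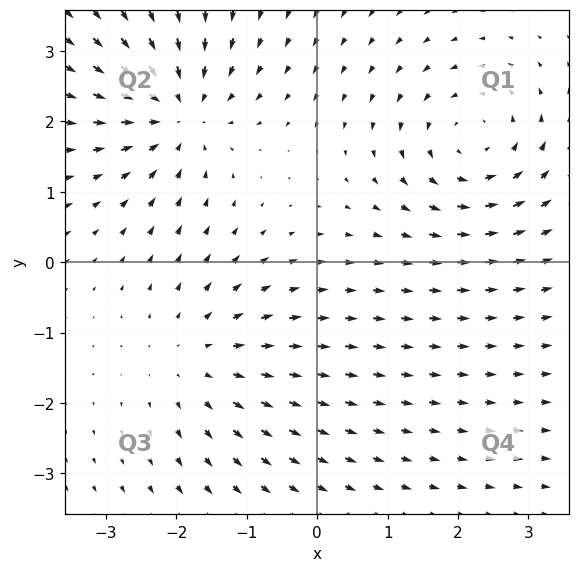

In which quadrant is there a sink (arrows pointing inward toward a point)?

The sink sits at approximately (-2.0, 2.1), which lies in quadrant Q2. The divergence there is about -6, negative as expected for a sink.

Q2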